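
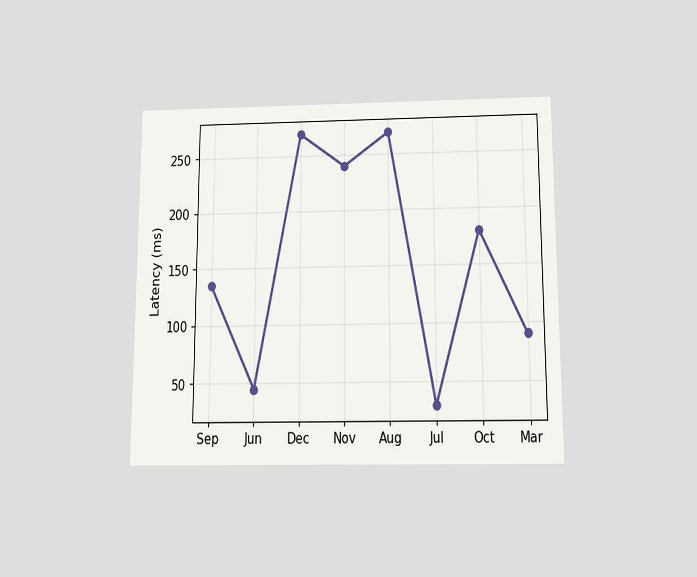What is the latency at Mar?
The chart is viewed slightly from below. At Mar, the line is at 90ms.

90ms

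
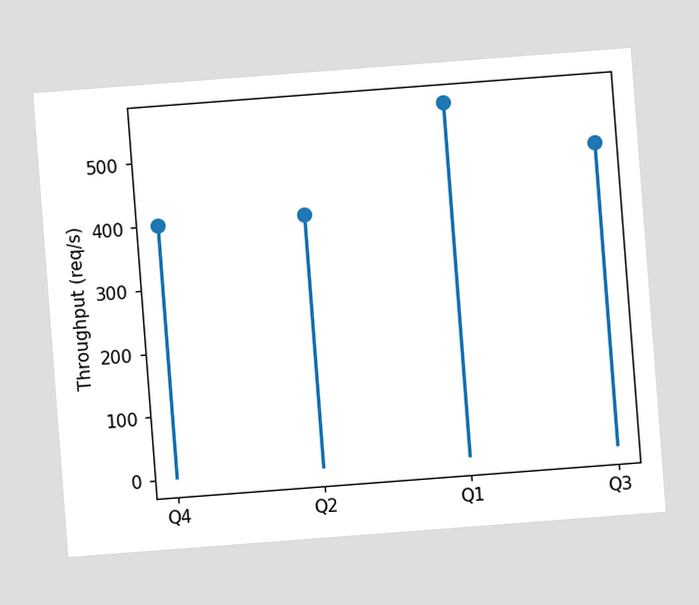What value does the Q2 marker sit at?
400req/s

The chart is tilted about 4° counter-clockwise. The Q2 marker sits at 400req/s.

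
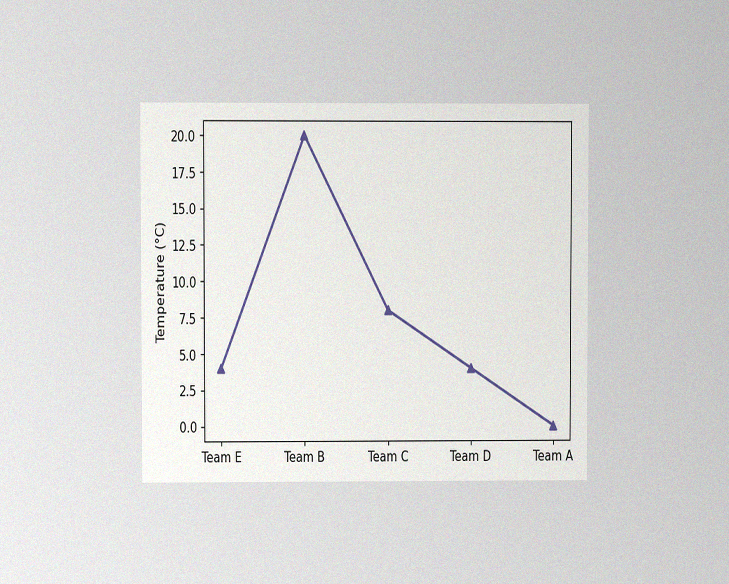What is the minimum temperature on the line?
The chart is viewed at a slight angle, with some photo noise. The lowest point is at Team A, and reading across to the y-axis gives 0°C.

0°C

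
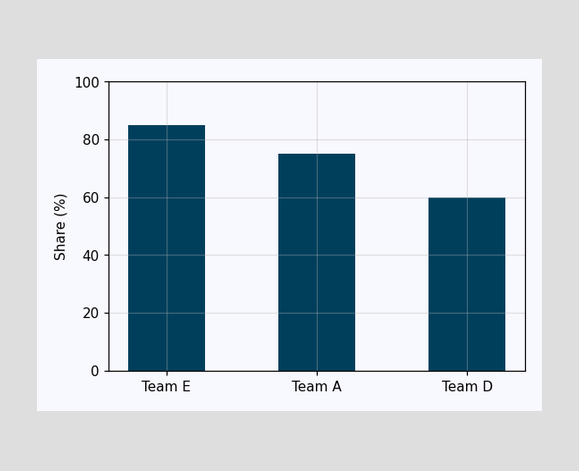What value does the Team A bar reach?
Reading along the chart's y-axis, the Team A bar reaches 75%.

75%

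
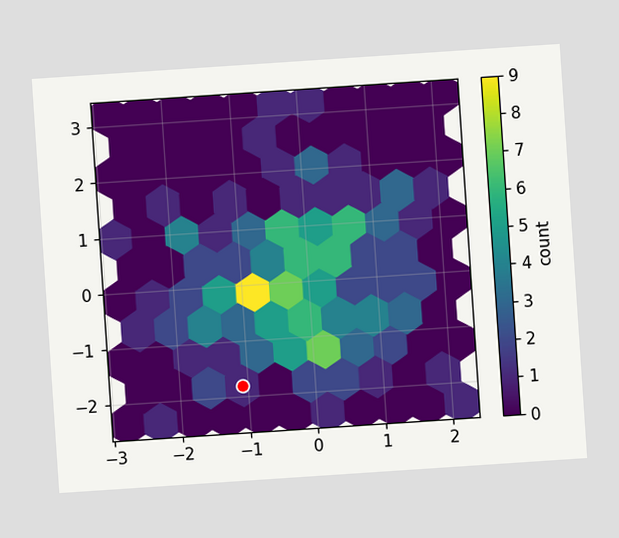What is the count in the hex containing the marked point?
1

The chart is tilted about 4° counter-clockwise. The marked hex reads 1 on the colorbar.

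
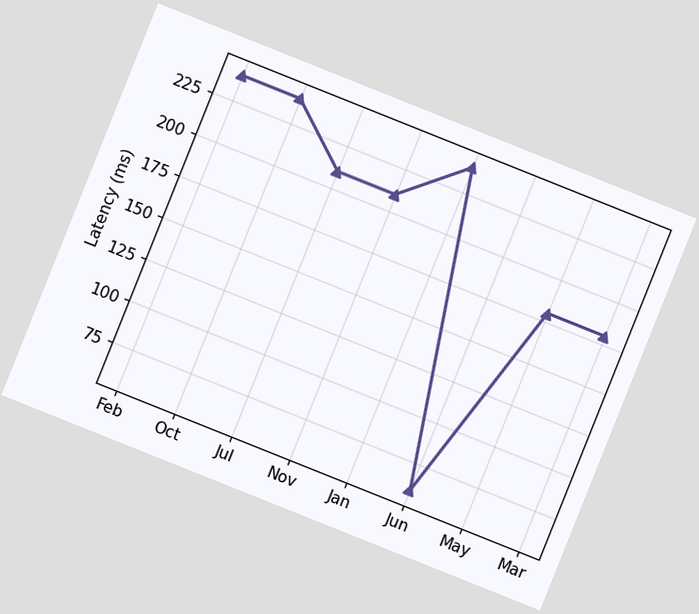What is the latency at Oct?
The chart is tilted about 22° clockwise. At Oct, the line is at 240ms.

240ms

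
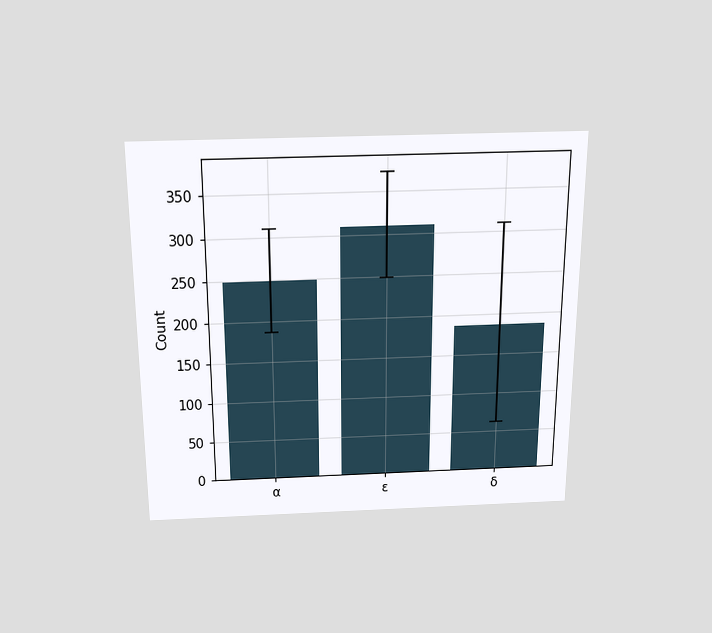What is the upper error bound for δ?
310

The chart is viewed slightly from above. The δ bar's upper whisker reaches 310.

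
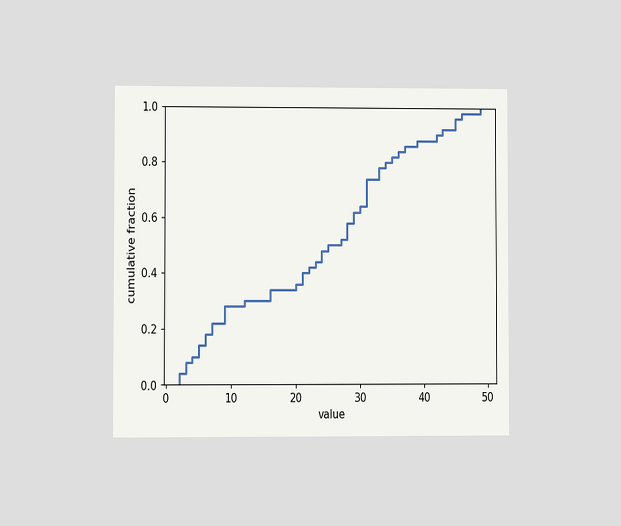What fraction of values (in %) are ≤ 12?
30%

The chart is viewed at a slight angle. At x=12 the ECDF step is at 30%.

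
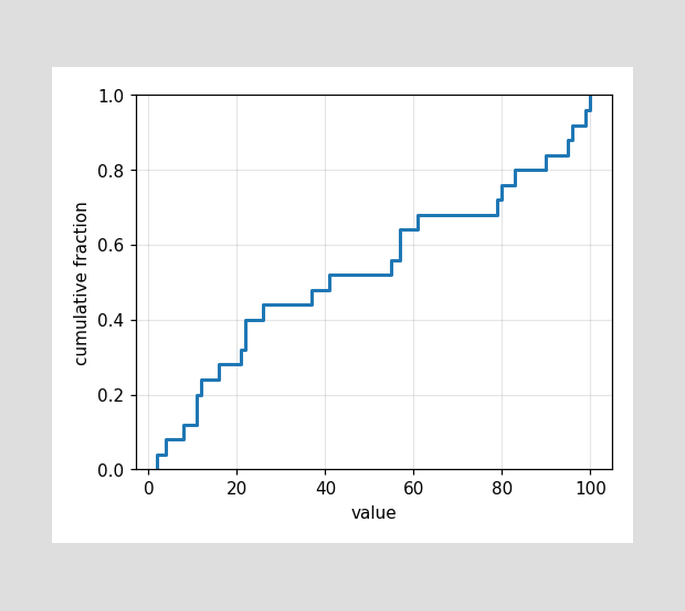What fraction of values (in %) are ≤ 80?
76%

At x=80 the ECDF step is at 76%.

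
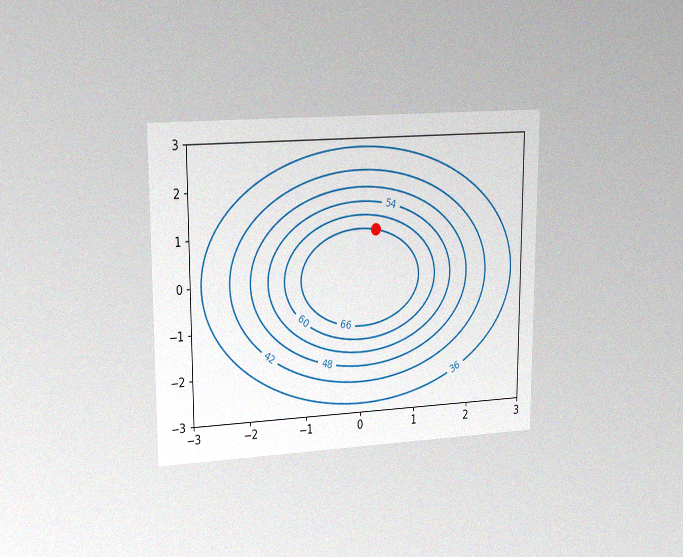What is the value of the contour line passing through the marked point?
66

The chart is viewed slightly from the left, with some photo noise. The marked point sits on the contour labelled 66.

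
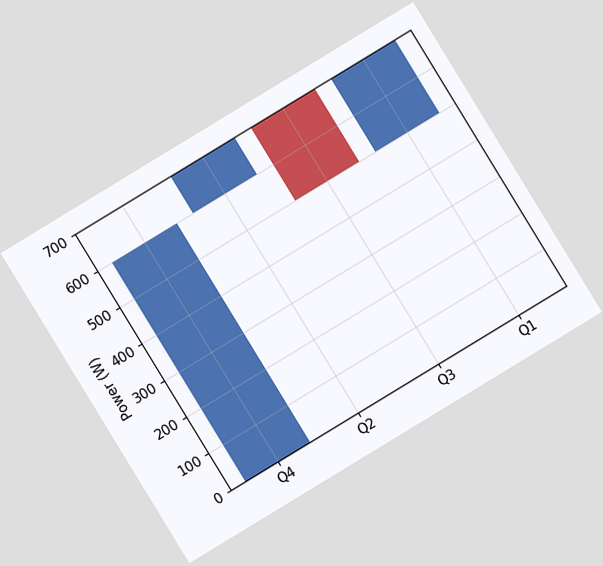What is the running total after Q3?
500W

The chart is tilted about 31° counter-clockwise. After Q3 the running total reaches 500W.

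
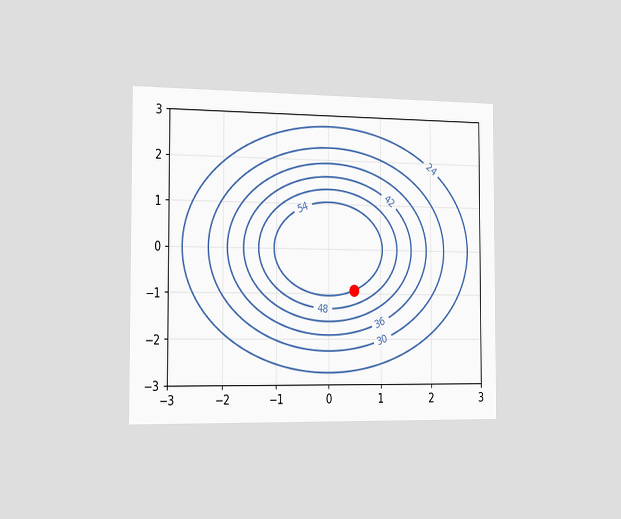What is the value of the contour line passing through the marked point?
54

The chart is viewed slightly from the left. The marked point sits on the contour labelled 54.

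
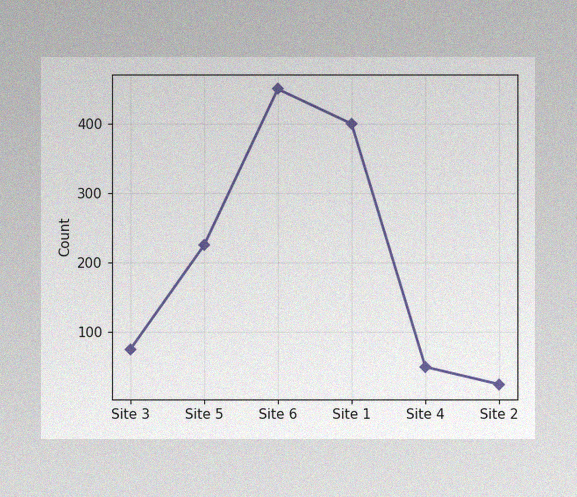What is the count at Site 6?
The image has some photo noise and uneven lighting. At Site 6, the line is at 450.

450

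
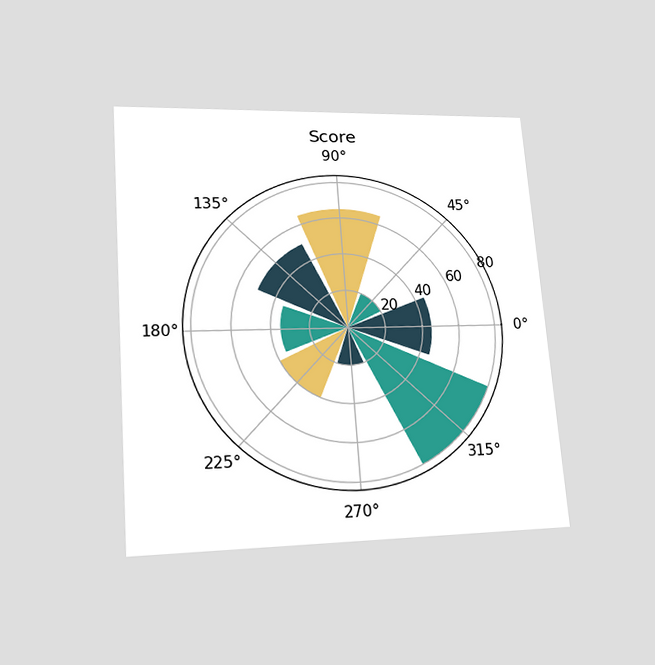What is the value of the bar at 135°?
The chart is tilted about 4° counter-clockwise and viewed at a slight angle. The bar at 135° reaches 50 on the radial axis.

50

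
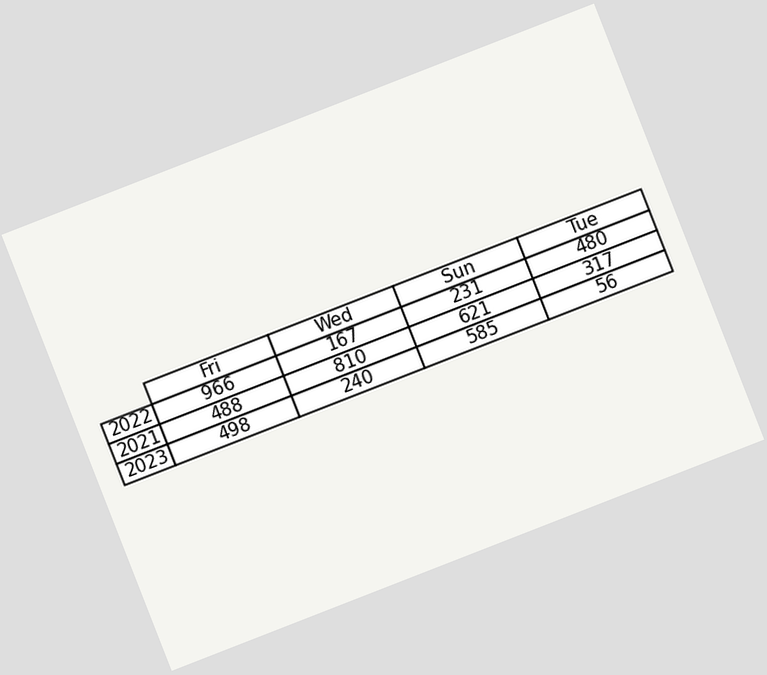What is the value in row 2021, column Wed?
The chart is tilted about 21° counter-clockwise. The (2021, Wed) cell reads 810.

810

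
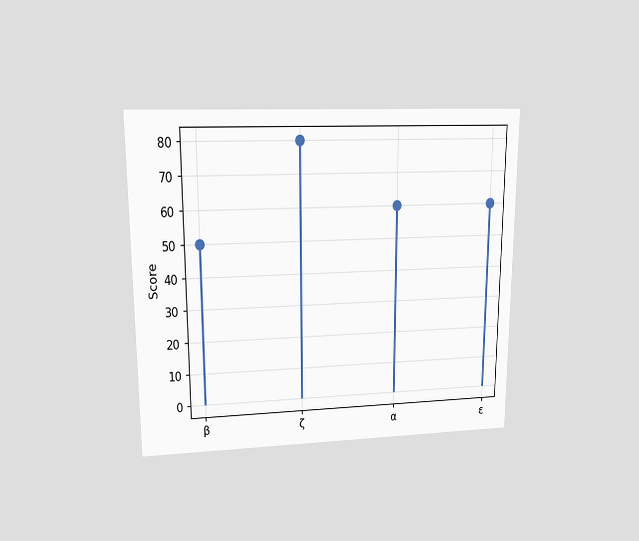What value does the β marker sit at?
The chart is viewed at a slight angle. The β marker sits at 50.

50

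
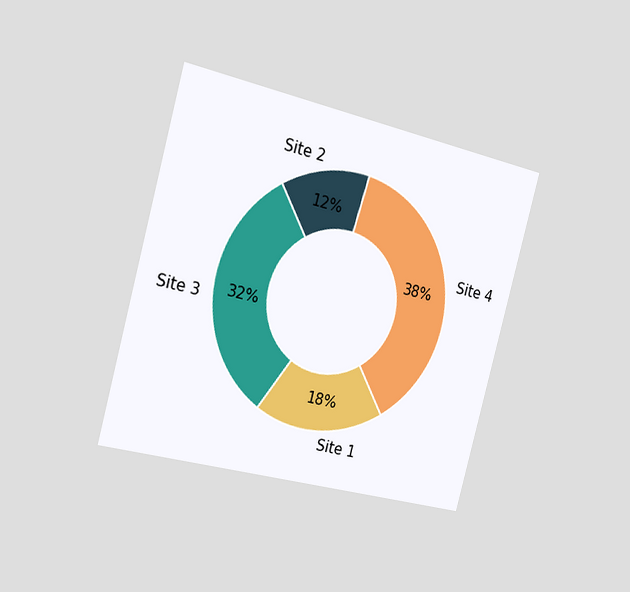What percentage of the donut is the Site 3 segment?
32%

The chart is tilted about 15° clockwise and viewed slightly from the left. The Site 3 segment takes up 32% of the ring.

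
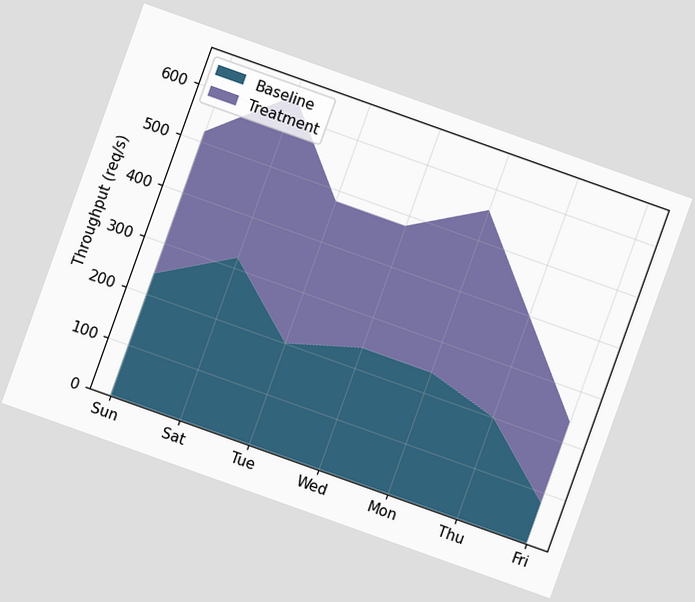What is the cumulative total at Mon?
The chart is tilted about 20° clockwise. The stacked total at Mon reaches 560req/s.

560req/s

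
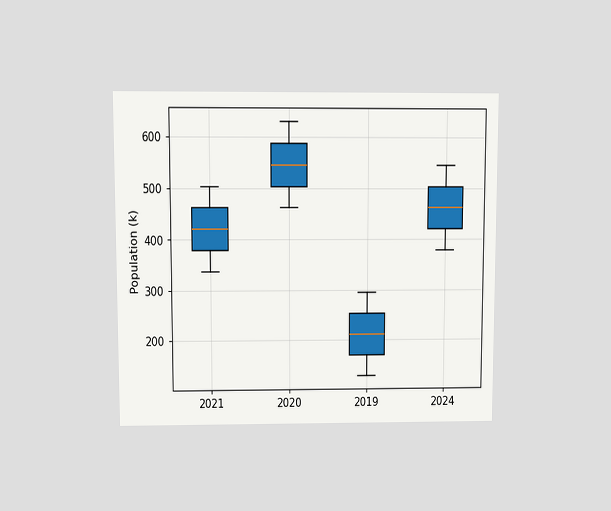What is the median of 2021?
The chart is viewed at a slight angle. The median line in the 2021 box sits at 420k.

420k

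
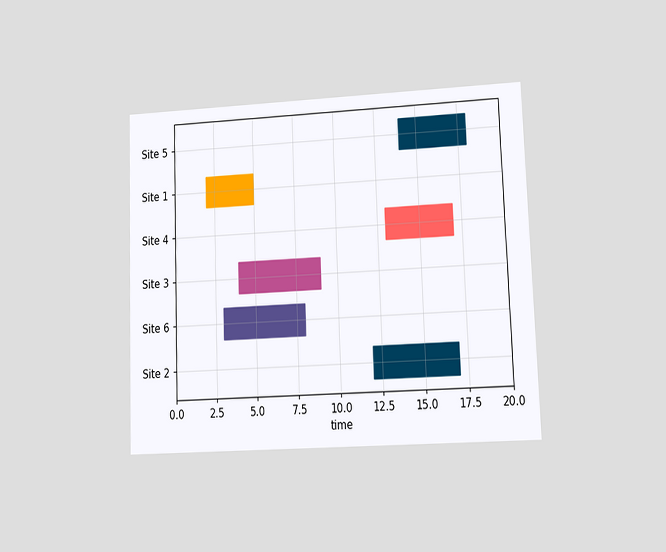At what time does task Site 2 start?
12

The chart is tilted about 2° counter-clockwise and viewed at a slight angle. The Site 2 bar begins at t=12.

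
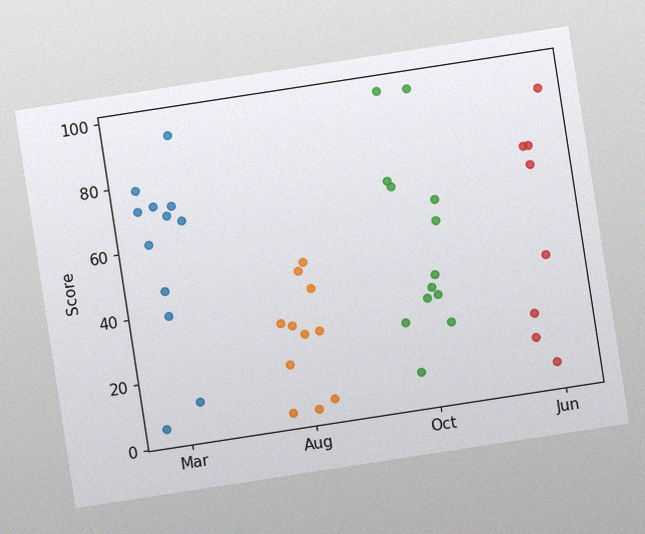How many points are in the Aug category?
The chart is tilted about 9° counter-clockwise, with some photo noise. Counting the markers in the Aug column gives 11.

11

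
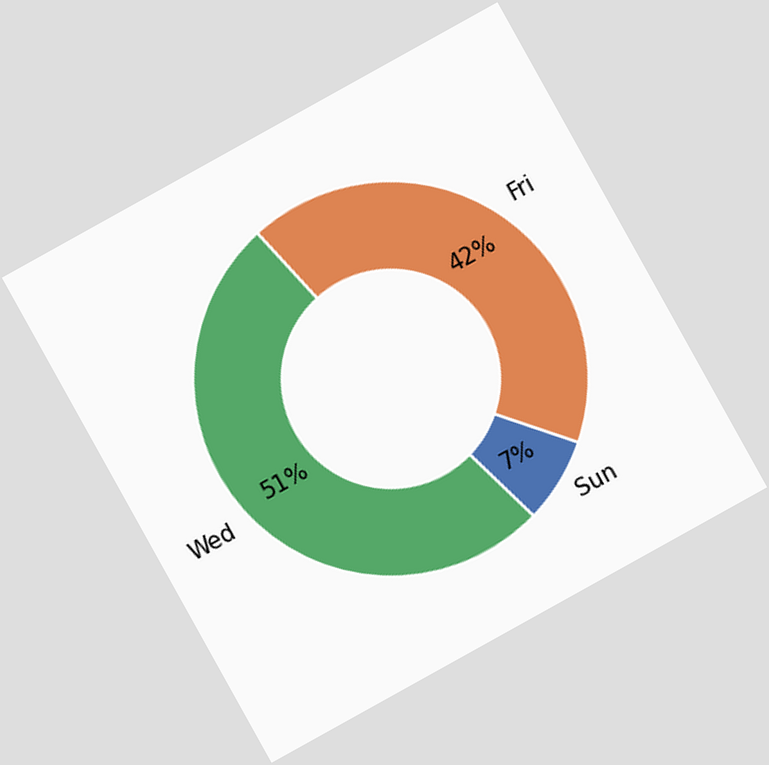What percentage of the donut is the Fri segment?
42%

The chart is tilted about 29° counter-clockwise. The Fri segment takes up 42% of the ring.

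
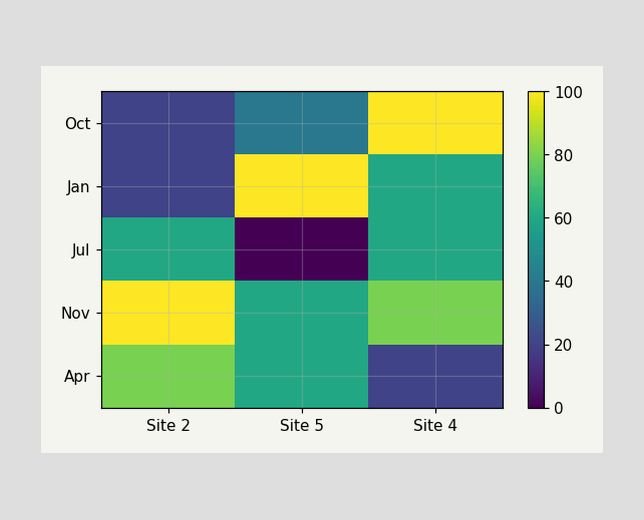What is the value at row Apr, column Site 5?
Matching cell (Apr, Site 5) against the colorbar gives 60.

60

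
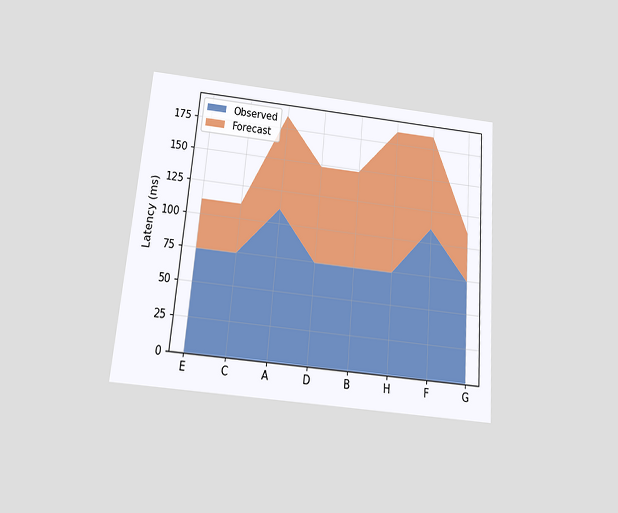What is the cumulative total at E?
The chart is tilted about 5° clockwise and viewed slightly from below. The stacked total at E reaches 111ms.

111ms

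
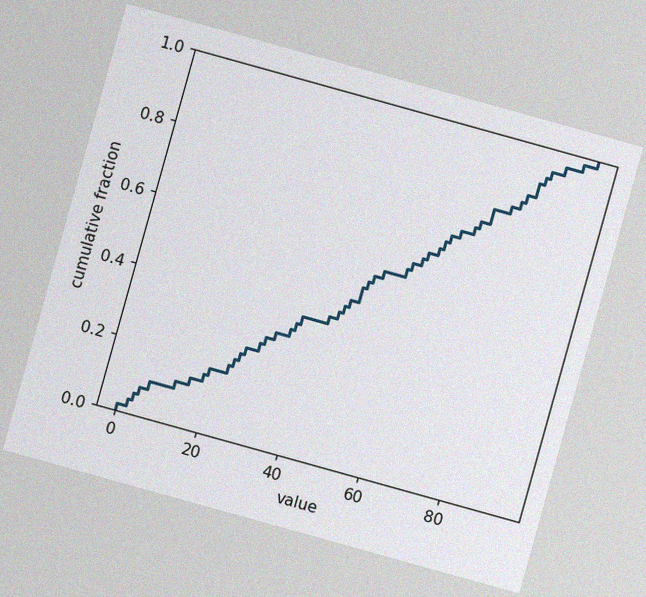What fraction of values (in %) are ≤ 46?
44%

The chart is tilted about 16° clockwise, with some photo noise. At x=46 the ECDF step is at 44%.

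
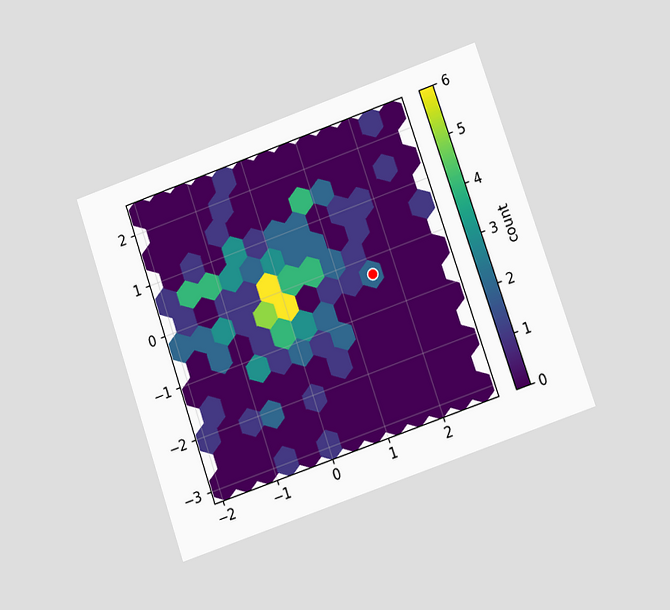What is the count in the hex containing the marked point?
The chart is tilted about 19° counter-clockwise and viewed at a slight angle. The marked hex reads 2 on the colorbar.

2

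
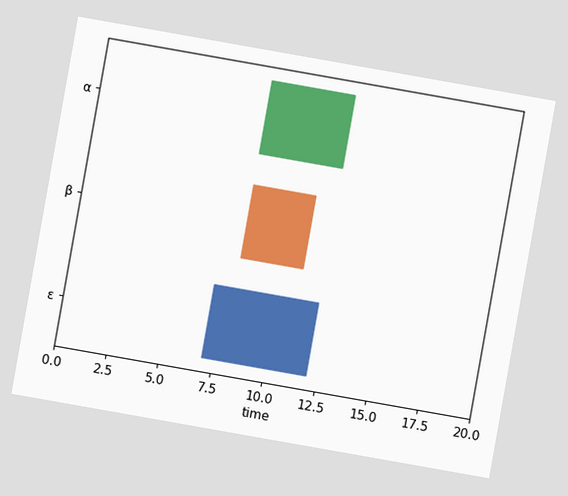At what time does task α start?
8

The chart is tilted about 10° clockwise. The α bar begins at t=8.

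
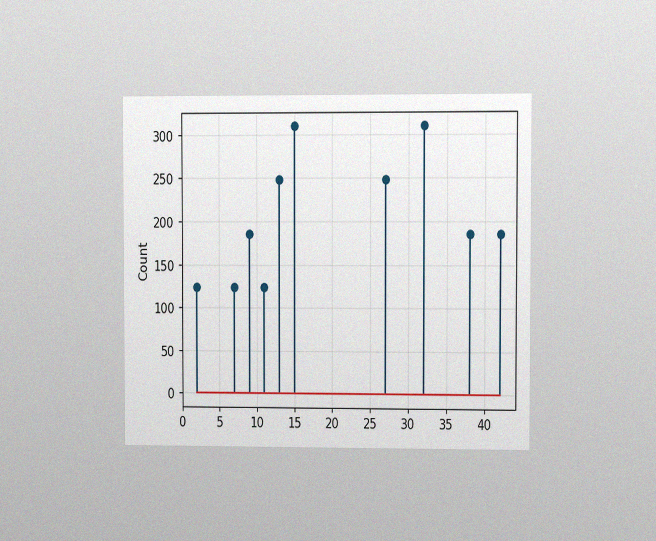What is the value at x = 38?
The chart is viewed at a slight angle, with some photo noise. The stem at x=38 reaches 186.

186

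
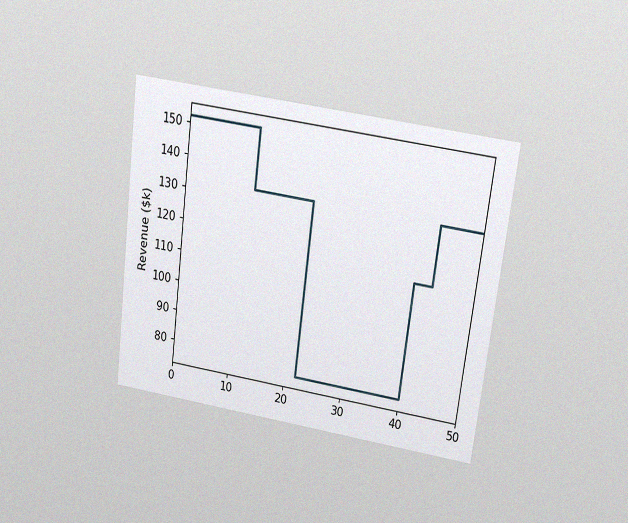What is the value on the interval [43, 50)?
$133k

The chart is tilted about 7° clockwise and viewed slightly from above, with some photo noise. On [43, 50) the step sits at $133k.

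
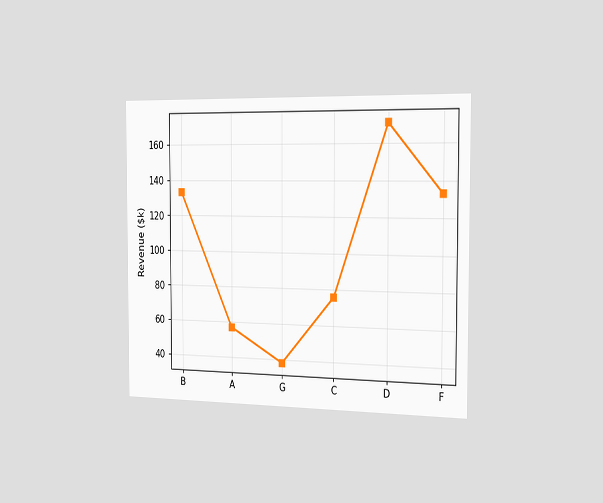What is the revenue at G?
The chart is viewed slightly from the right. At G, the line is at $38k.

$38k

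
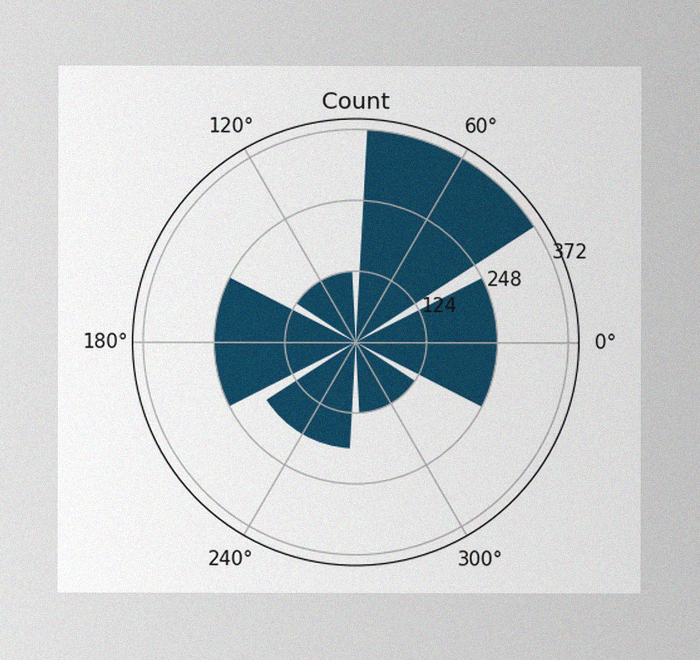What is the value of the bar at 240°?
The image has some photo noise and uneven lighting. The bar at 240° reaches 186 on the radial axis.

186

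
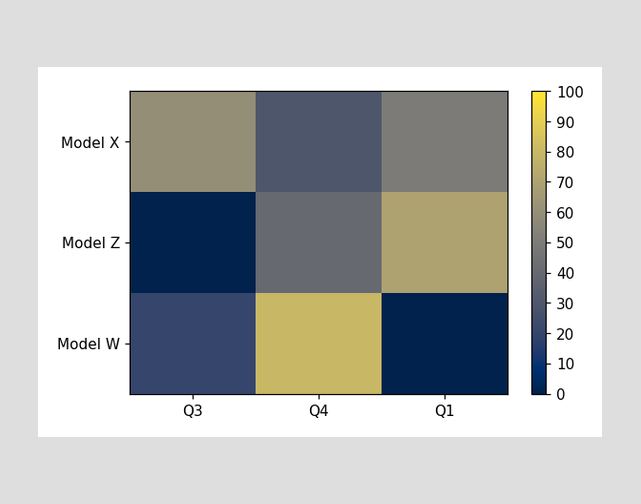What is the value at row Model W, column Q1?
0

Matching cell (Model W, Q1) against the colorbar gives 0.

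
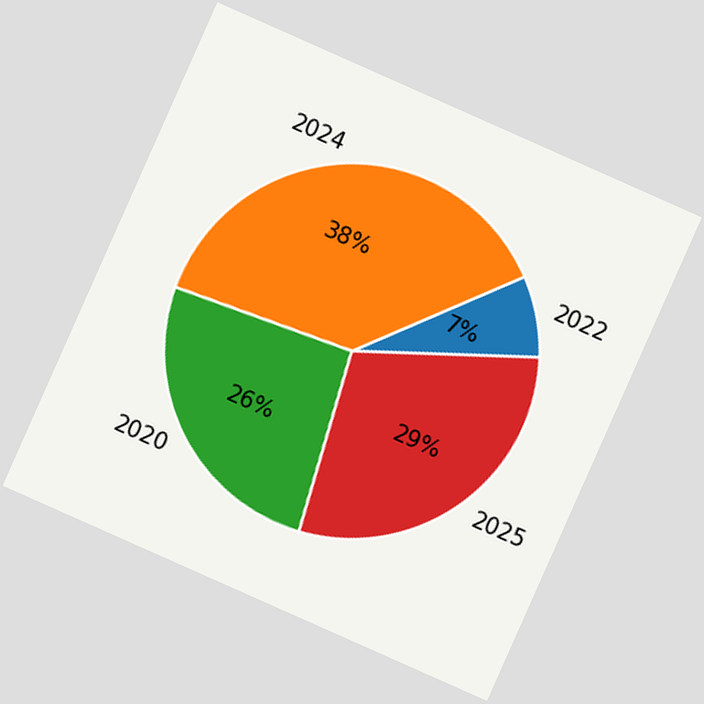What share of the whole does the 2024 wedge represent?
The chart is tilted about 24° clockwise. The 2024 slice takes up 38% of the pie.

38%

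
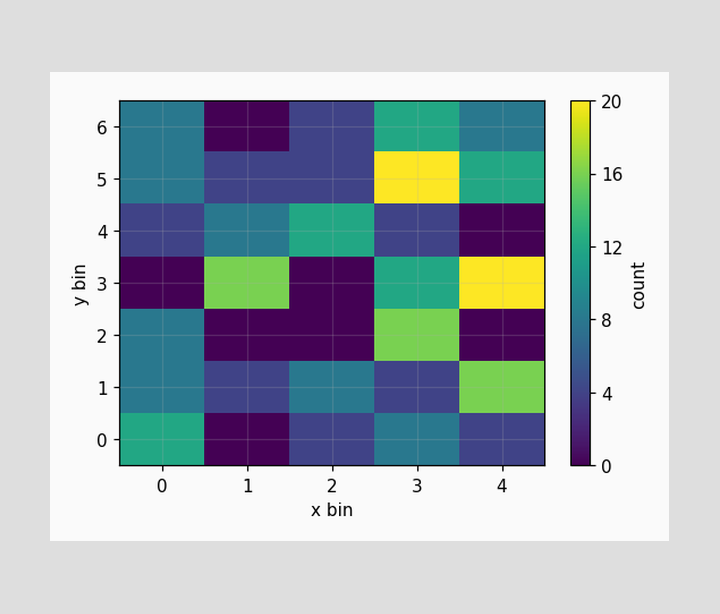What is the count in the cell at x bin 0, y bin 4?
4

Matching the cell (0, 4) against the colorbar gives 4.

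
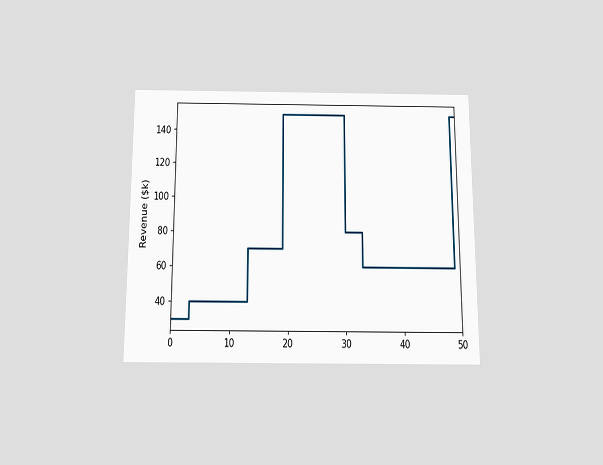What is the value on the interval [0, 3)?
$30k

The chart is viewed slightly from below. On [0, 3) the step sits at $30k.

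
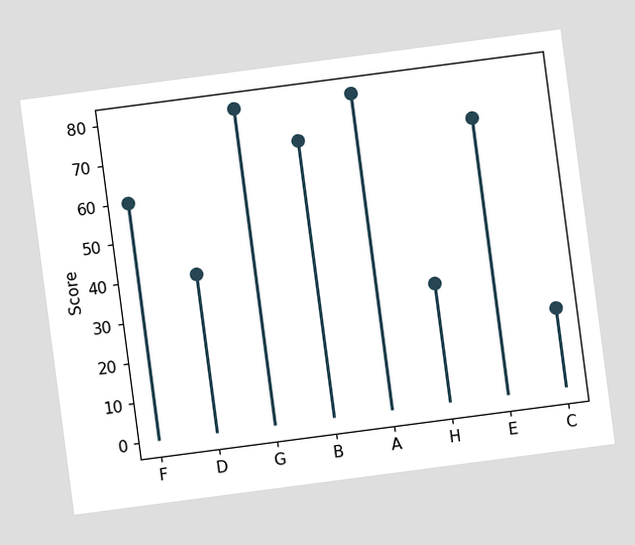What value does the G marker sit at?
80

The chart is tilted about 7° counter-clockwise. The G marker sits at 80.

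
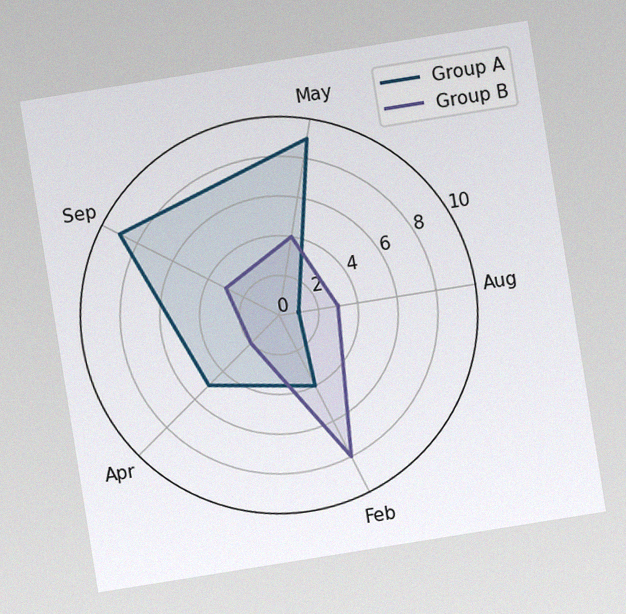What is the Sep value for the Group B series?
The chart is tilted about 9° counter-clockwise, with some photo noise. On the Sep axis, Group B reaches 3.

3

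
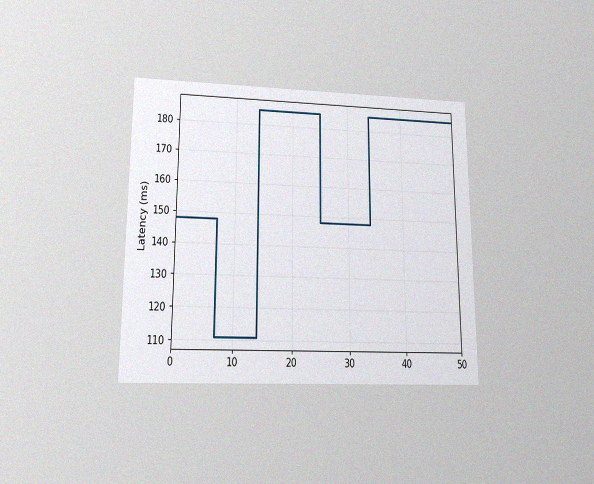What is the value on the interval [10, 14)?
The chart is viewed at a slight angle, with some photo noise. On [10, 14) the step sits at 111ms.

111ms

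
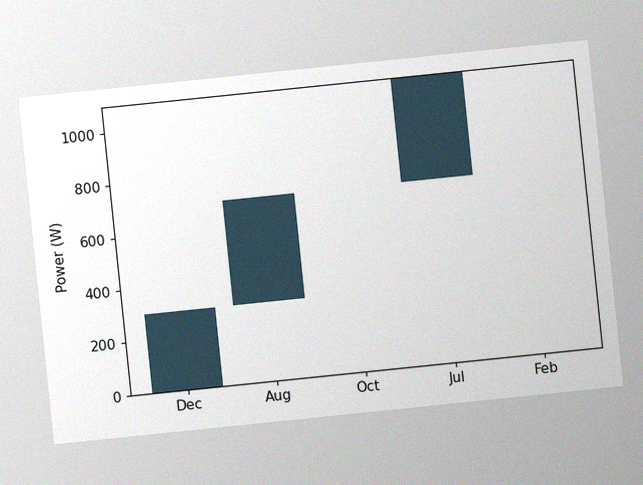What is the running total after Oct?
The chart is tilted about 6° counter-clockwise, with some photo noise. After Oct the running total reaches 700W.

700W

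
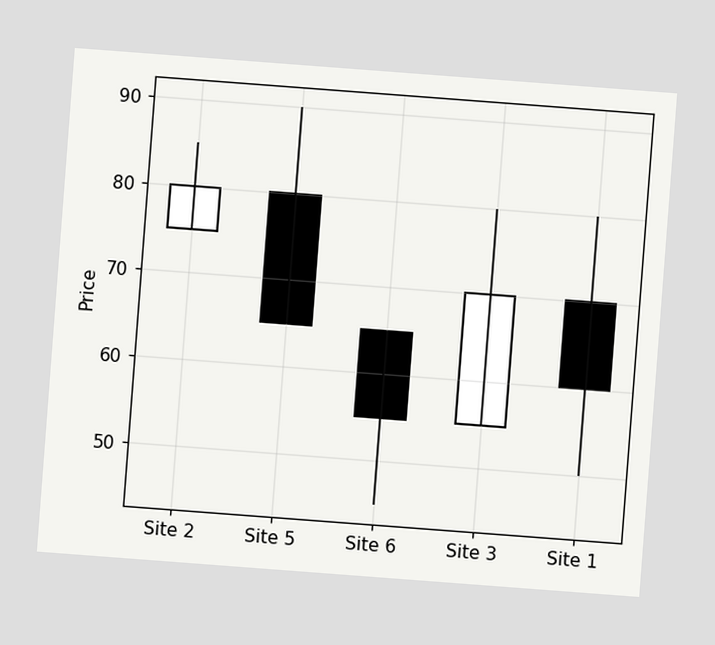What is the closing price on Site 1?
The chart is tilted about 4° clockwise. The Site 1 candle closes at 60.

60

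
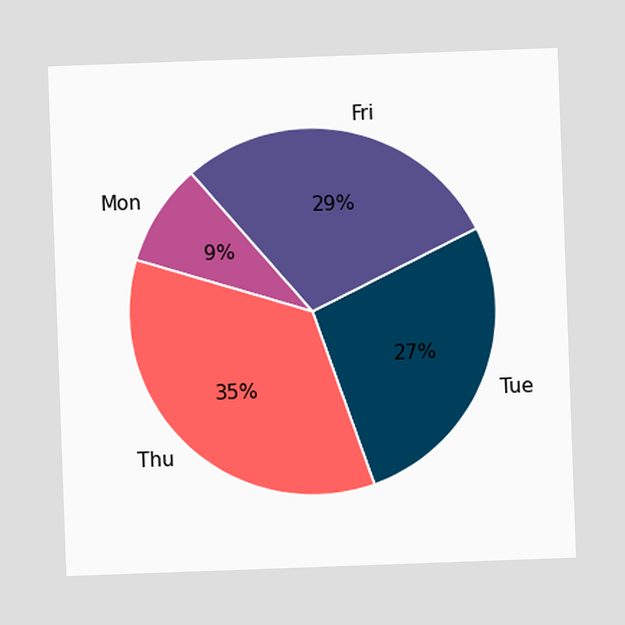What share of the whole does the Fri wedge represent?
The chart is tilted about 2° counter-clockwise. The Fri slice takes up 29% of the pie.

29%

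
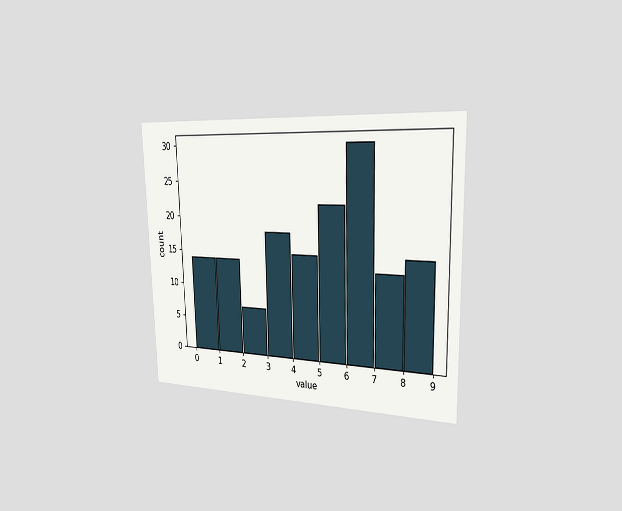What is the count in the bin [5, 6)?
The chart is viewed slightly from the right. The [5, 6) bin has height 22.

22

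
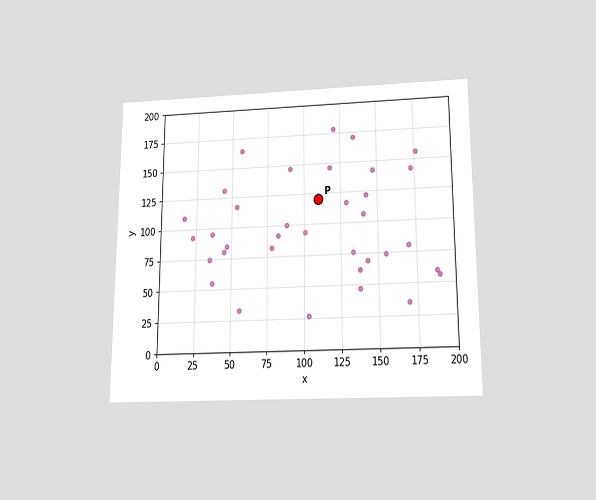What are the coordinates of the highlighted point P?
(110, 120)

The chart is viewed slightly from below. Following the gridlines from P to each axis, P sits at (110, 120).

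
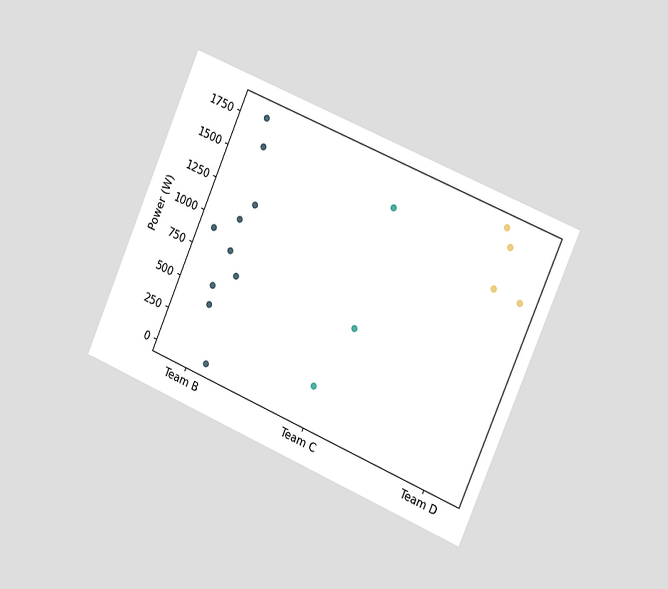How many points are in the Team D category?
The chart is tilted about 23° clockwise and viewed slightly from the right. Counting the markers in the Team D column gives 4.

4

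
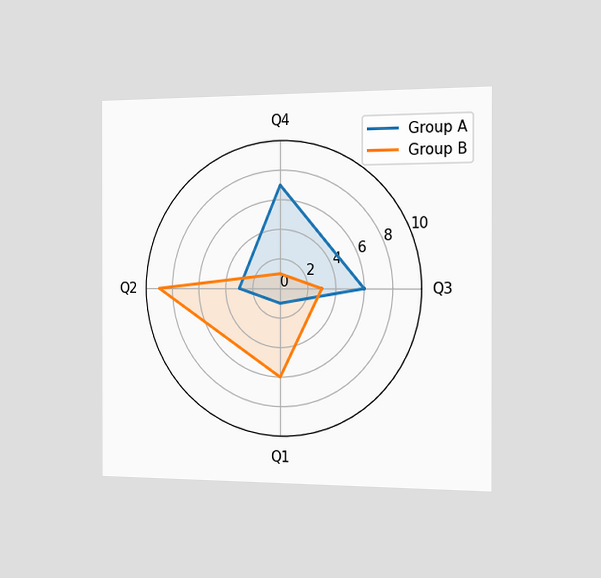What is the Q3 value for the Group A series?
The chart is viewed slightly from the right. On the Q3 axis, Group A reaches 6.

6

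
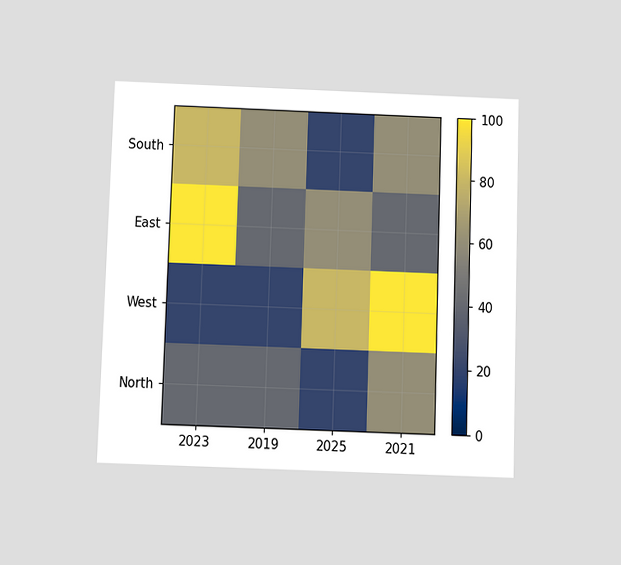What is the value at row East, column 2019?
The chart is viewed slightly from below. Matching cell (East, 2019) against the colorbar gives 40.

40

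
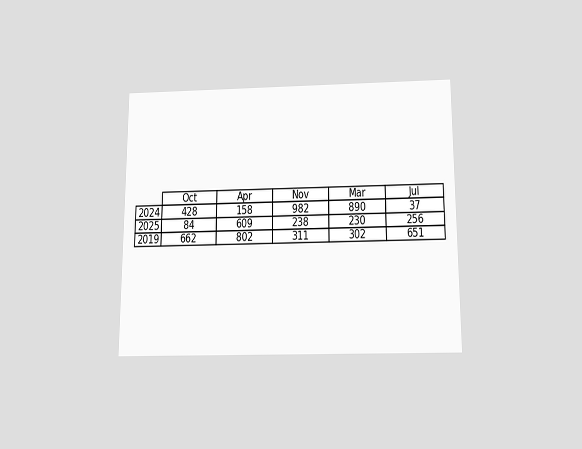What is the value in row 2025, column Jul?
The chart is viewed slightly from below. The (2025, Jul) cell reads 256.

256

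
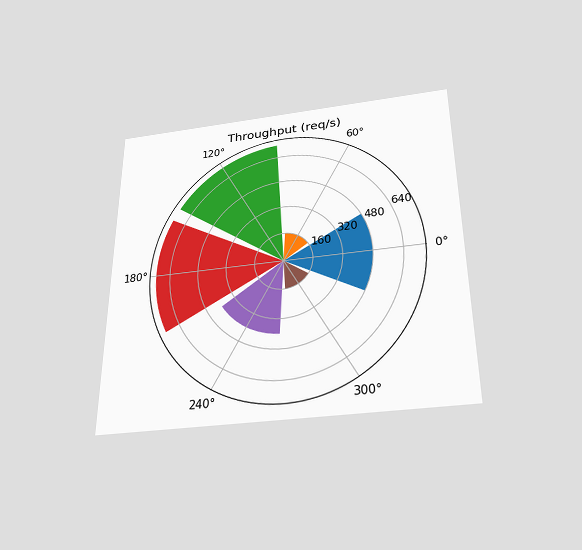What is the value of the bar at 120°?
720req/s

The chart is viewed slightly from below. The bar at 120° reaches 720req/s on the radial axis.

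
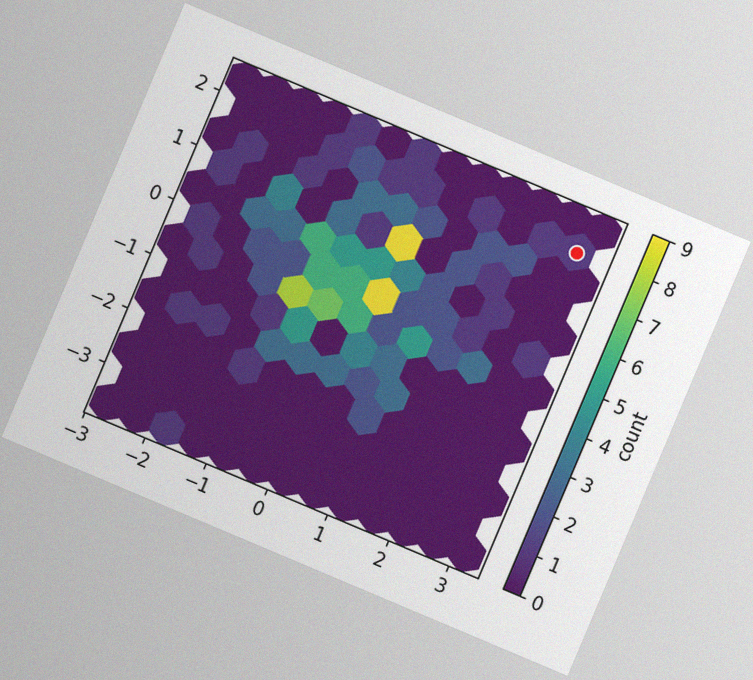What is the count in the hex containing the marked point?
1

The chart is tilted about 23° clockwise, with some photo noise. The marked hex reads 1 on the colorbar.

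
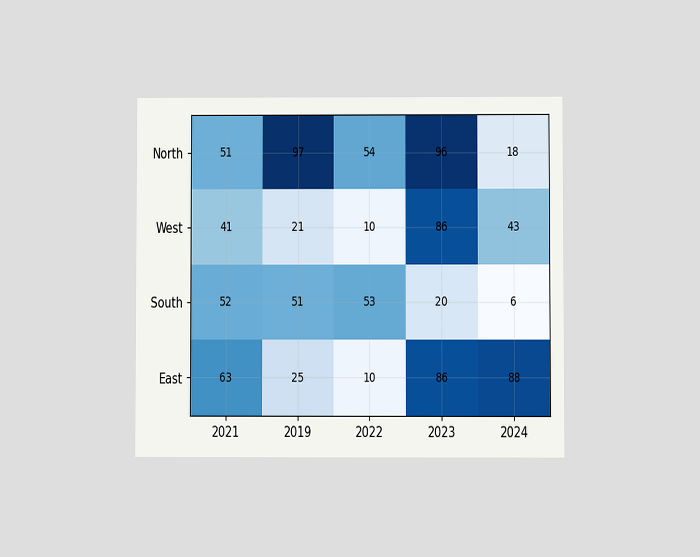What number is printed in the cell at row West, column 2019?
The chart is viewed at a slight angle. The (West, 2019) cell reads 21.

21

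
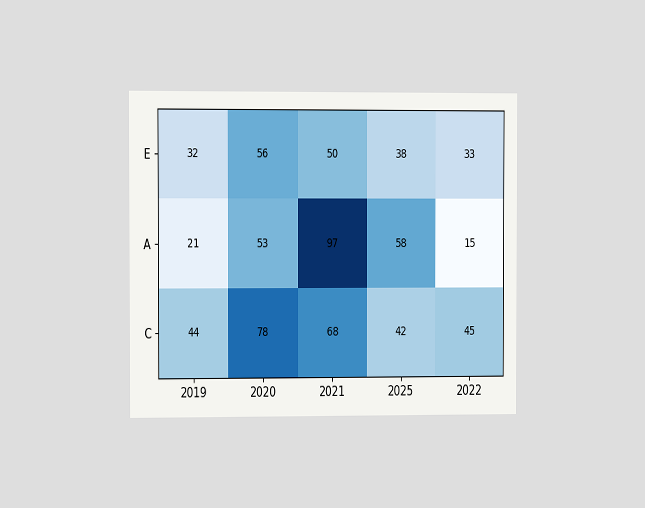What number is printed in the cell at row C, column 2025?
42

The chart is viewed slightly from the left. The (C, 2025) cell reads 42.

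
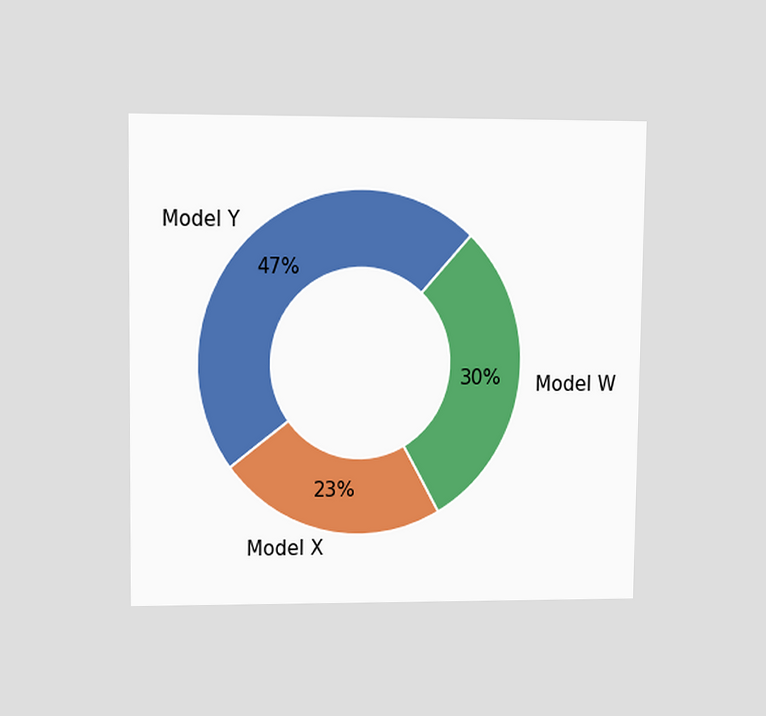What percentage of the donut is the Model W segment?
30%

The chart is viewed at a slight angle. The Model W segment takes up 30% of the ring.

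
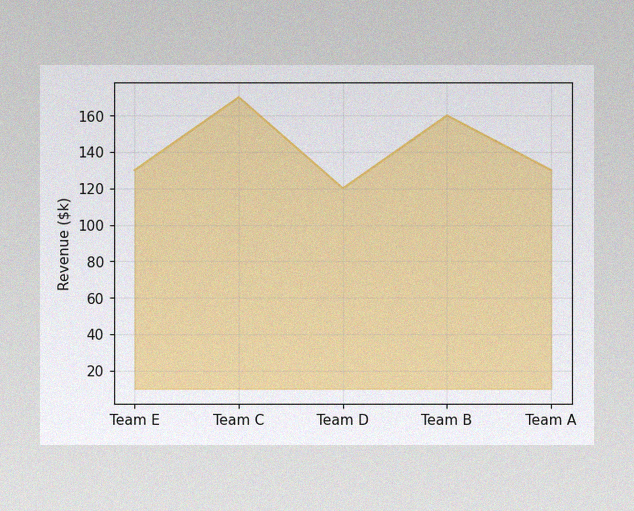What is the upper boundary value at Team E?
The image has some photo noise and uneven lighting. At Team E the upper boundary is at $130k.

$130k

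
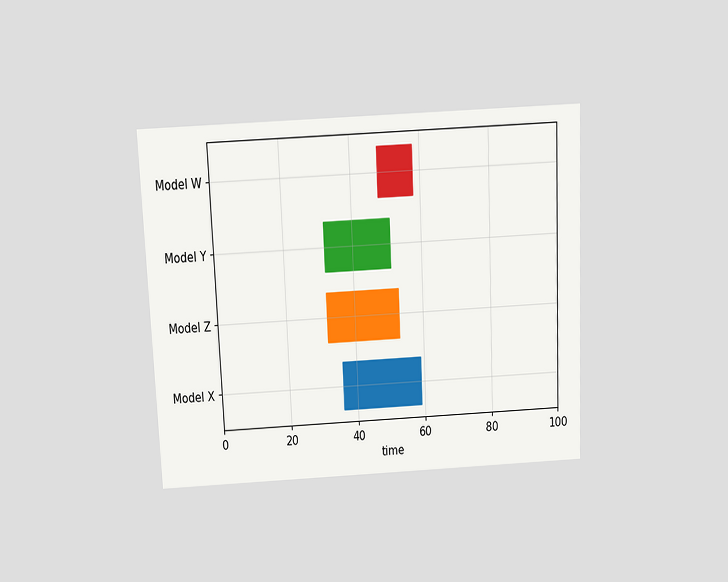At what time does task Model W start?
48

The chart is tilted about 3° counter-clockwise and viewed slightly from above. The Model W bar begins at t=48.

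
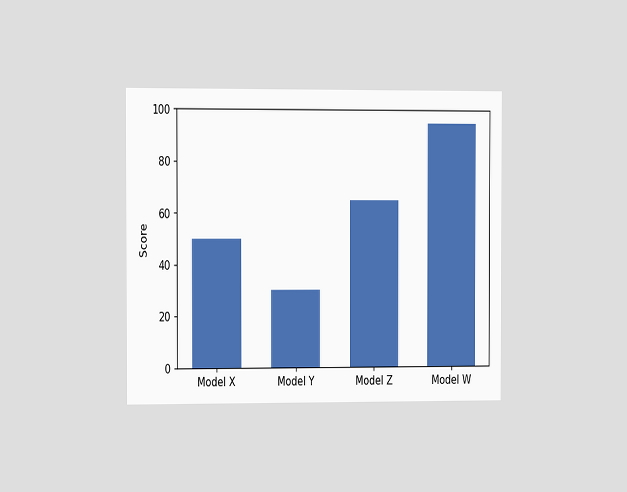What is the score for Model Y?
The chart is viewed at a slight angle. Reading along the chart's y-axis, the Model Y bar reaches 30.

30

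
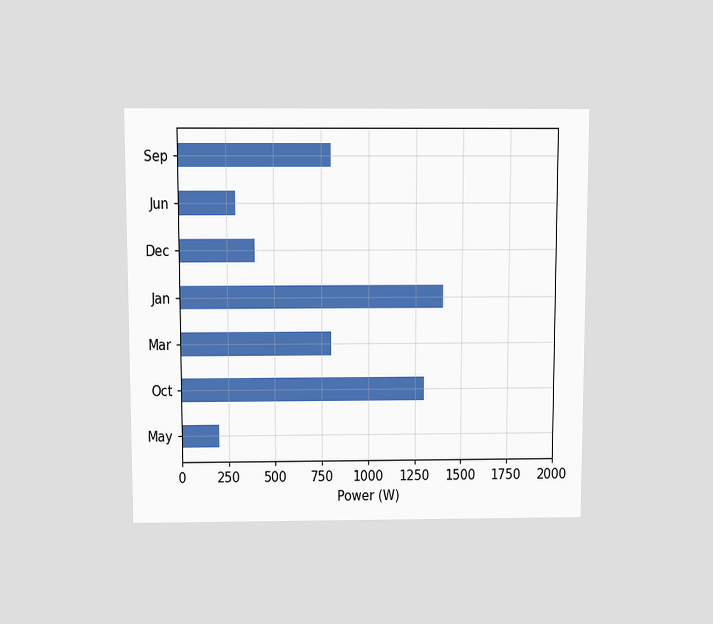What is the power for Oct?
1300W

The chart is viewed slightly from above. Reading along the chart's x-axis, the Oct bar reaches 1300W.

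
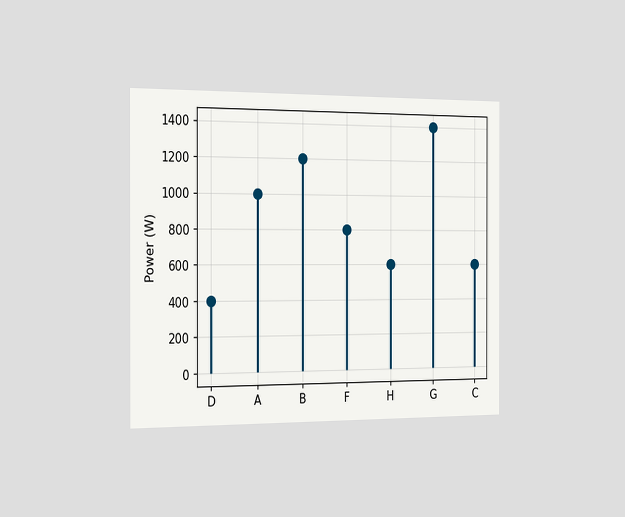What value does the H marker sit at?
The chart is viewed slightly from the left. The H marker sits at 600W.

600W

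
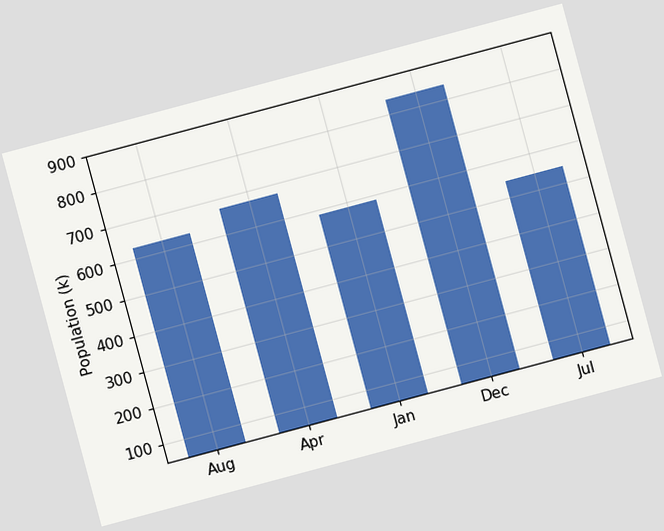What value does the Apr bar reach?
672k

The chart is tilted about 15° counter-clockwise. Reading along the chart's y-axis, the Apr bar reaches 672k.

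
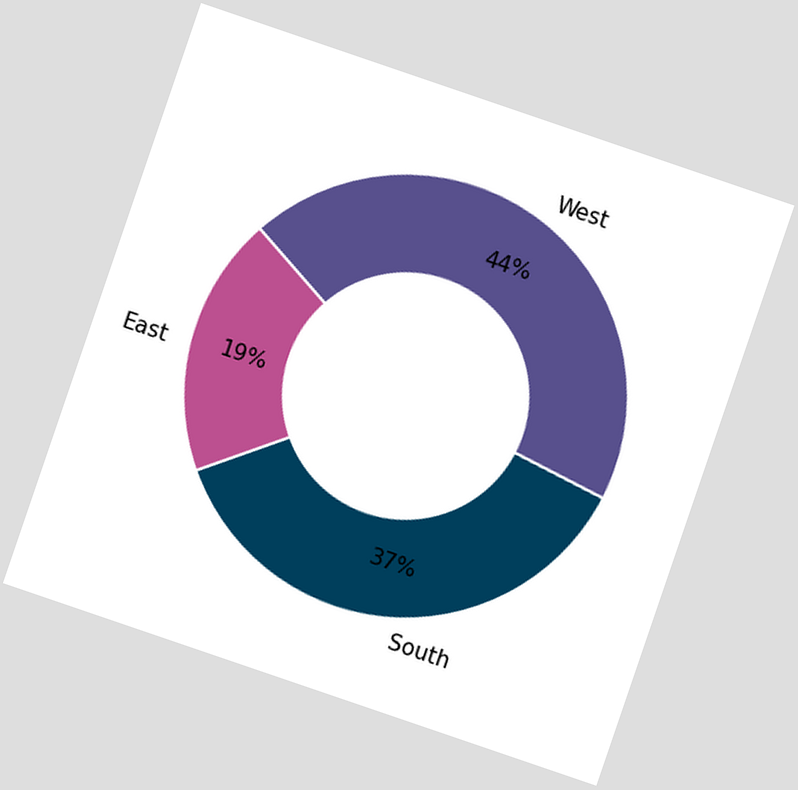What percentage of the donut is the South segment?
37%

The chart is tilted about 19° clockwise. The South segment takes up 37% of the ring.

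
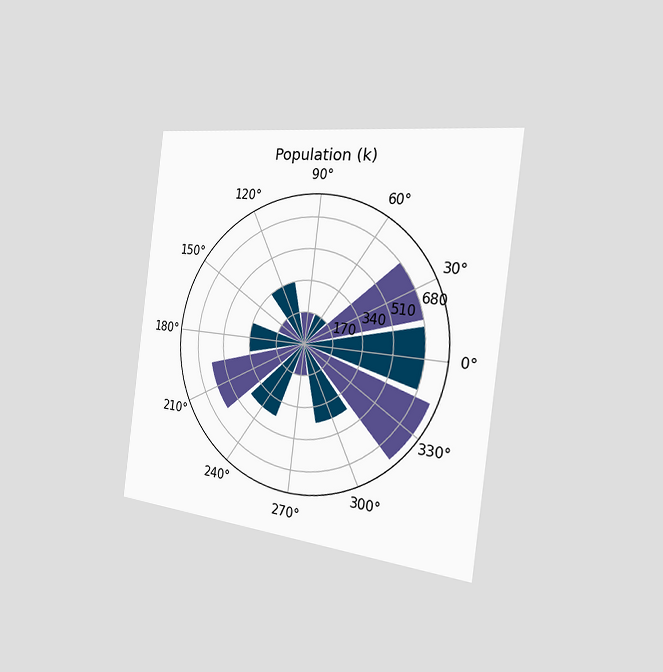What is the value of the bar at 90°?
170k

The chart is tilted about 7° clockwise and viewed slightly from the right. The bar at 90° reaches 170k on the radial axis.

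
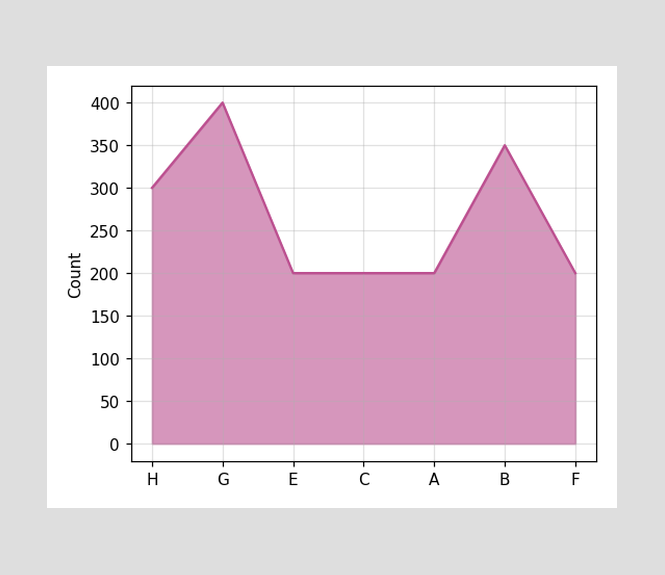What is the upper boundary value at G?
400

At G the upper boundary is at 400.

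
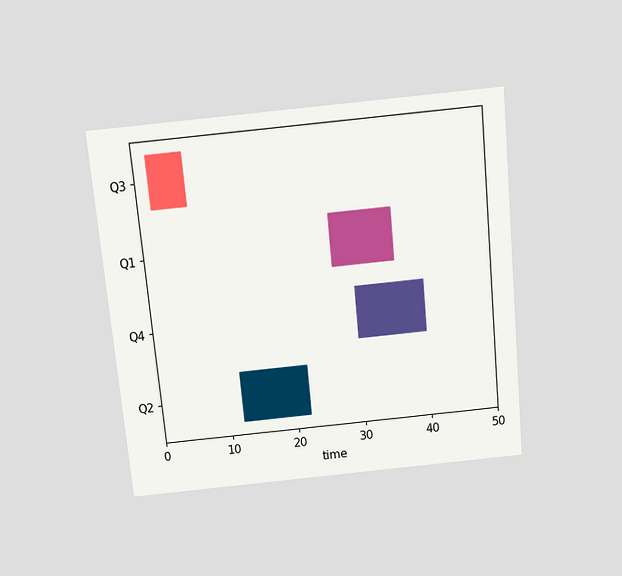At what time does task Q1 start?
27

The chart is tilted about 5° counter-clockwise and viewed slightly from above. The Q1 bar begins at t=27.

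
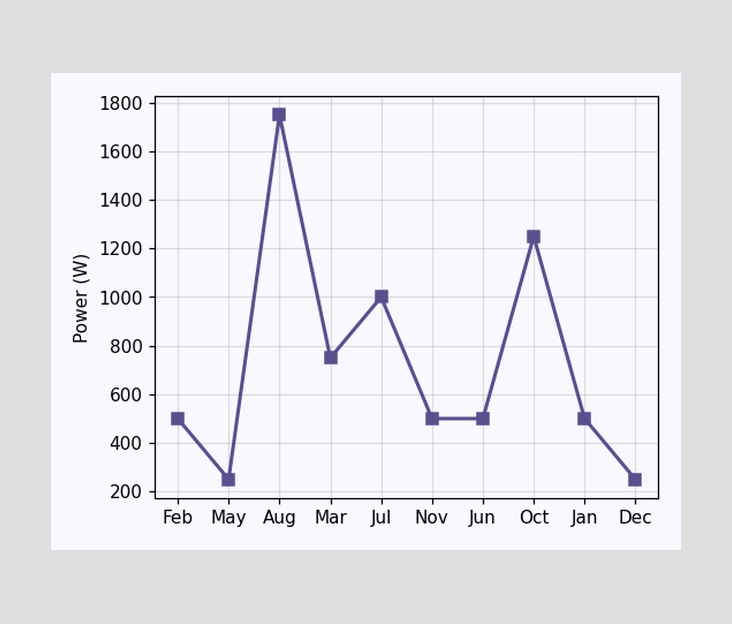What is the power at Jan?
At Jan, the line is at 500W.

500W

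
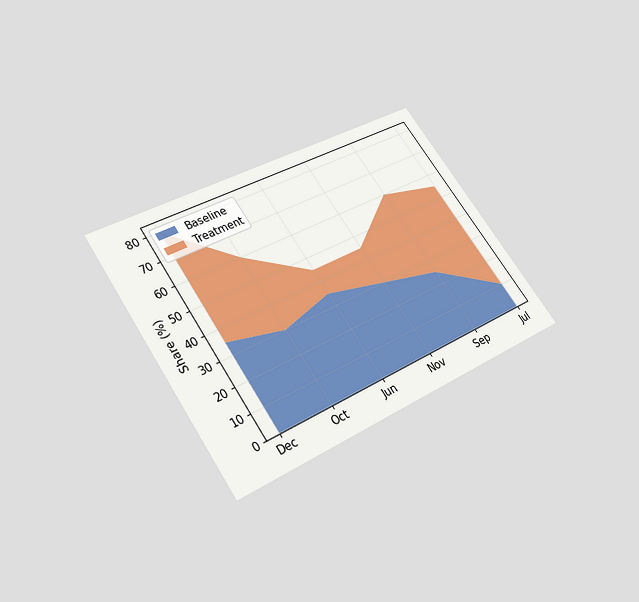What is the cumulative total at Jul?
The chart is tilted about 34° counter-clockwise and viewed slightly from below. The stacked total at Jul reaches 55%.

55%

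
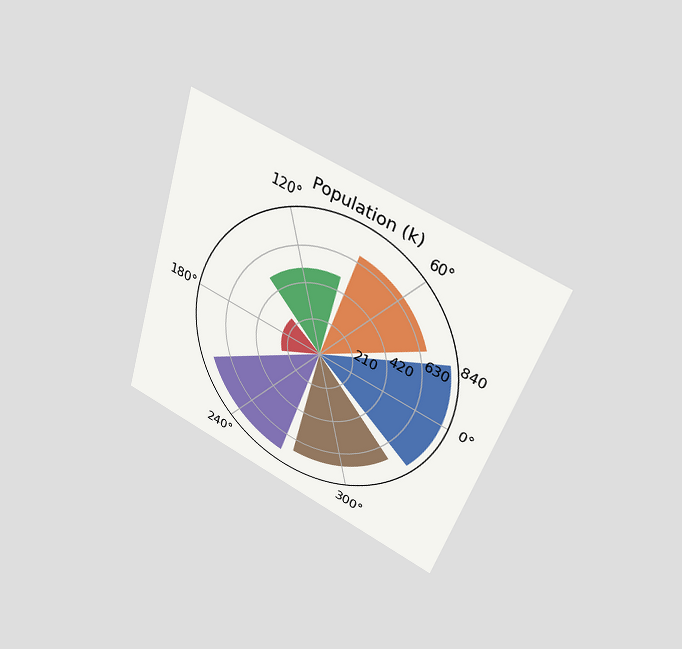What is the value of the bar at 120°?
504k

The chart is tilted about 18° clockwise and viewed slightly from above. The bar at 120° reaches 504k on the radial axis.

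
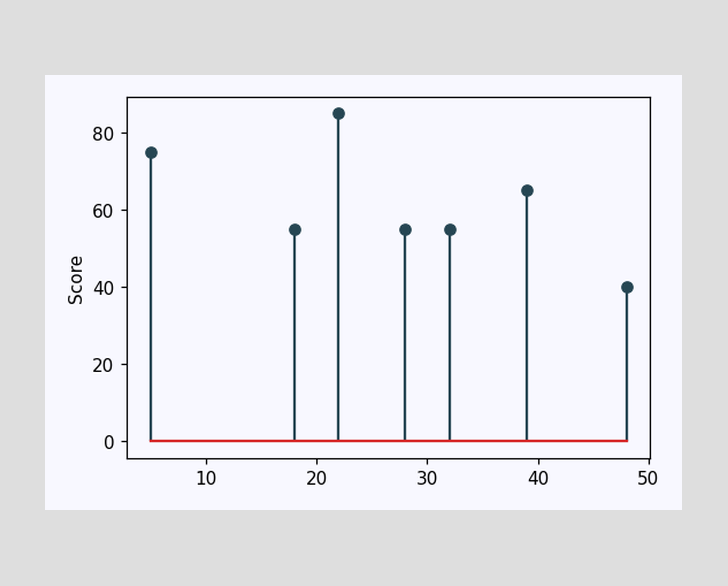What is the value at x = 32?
55

The stem at x=32 reaches 55.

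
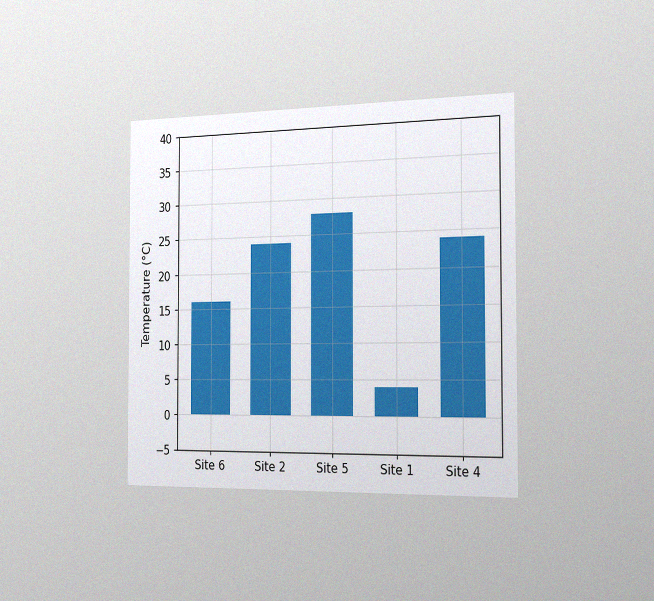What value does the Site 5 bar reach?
28°C

The chart is viewed slightly from the right, with some photo noise. Reading along the chart's y-axis, the Site 5 bar reaches 28°C.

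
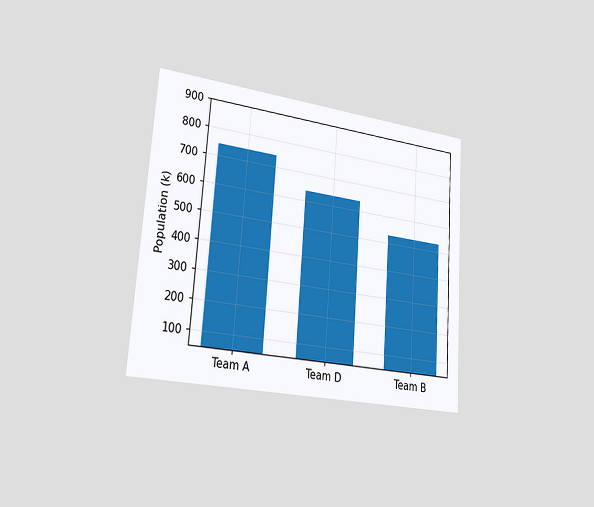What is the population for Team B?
The chart is tilted about 4° clockwise and viewed slightly from the left. Reading along the chart's y-axis, the Team B bar reaches 530k.

530k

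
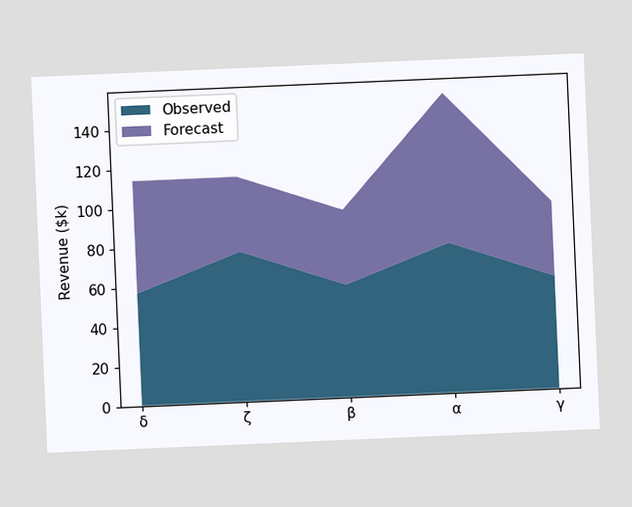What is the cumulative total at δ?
The chart is tilted about 2° counter-clockwise. The stacked total at δ reaches $114k.

$114k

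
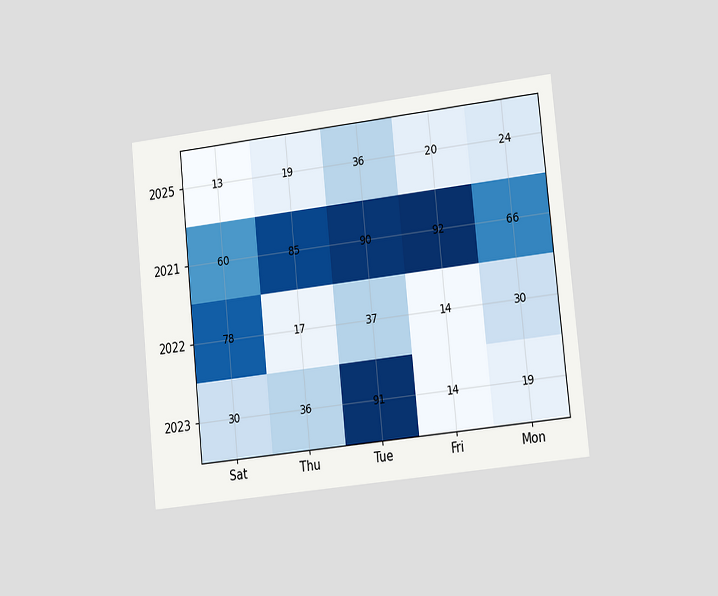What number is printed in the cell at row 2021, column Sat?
60

The chart is tilted about 6° counter-clockwise and viewed slightly from the right. The (2021, Sat) cell reads 60.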